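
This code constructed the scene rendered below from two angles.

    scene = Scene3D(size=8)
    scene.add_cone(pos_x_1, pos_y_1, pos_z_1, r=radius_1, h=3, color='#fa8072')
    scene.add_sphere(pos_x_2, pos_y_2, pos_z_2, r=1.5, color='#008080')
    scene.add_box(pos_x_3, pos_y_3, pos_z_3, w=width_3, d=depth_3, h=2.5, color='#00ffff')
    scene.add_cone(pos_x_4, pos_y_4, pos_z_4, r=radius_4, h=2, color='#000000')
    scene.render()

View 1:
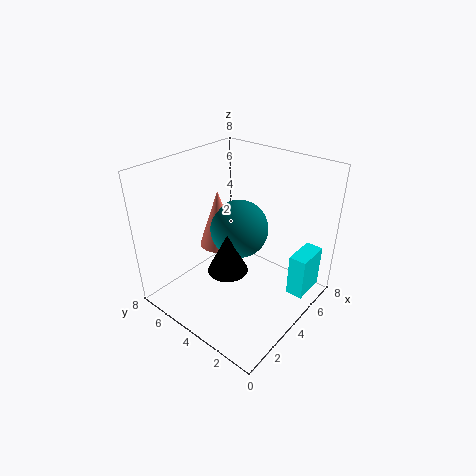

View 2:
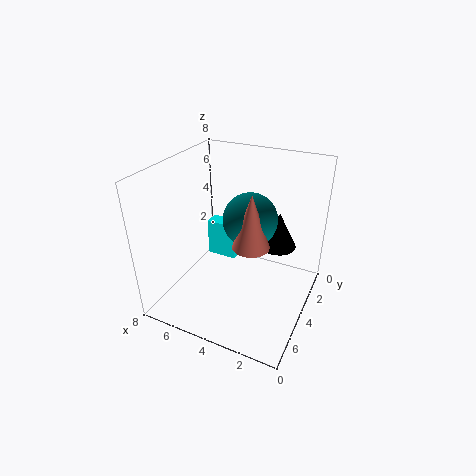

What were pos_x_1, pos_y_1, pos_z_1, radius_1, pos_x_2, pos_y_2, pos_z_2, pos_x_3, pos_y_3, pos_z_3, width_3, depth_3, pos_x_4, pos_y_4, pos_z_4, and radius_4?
pos_x_1 = 3; pos_y_1 = 4.5; pos_z_1 = 4; radius_1 = 1; pos_x_2 = 3.5; pos_y_2 = 3.5; pos_z_2 = 5; pos_x_3 = 5.5; pos_y_3 = 0.5; pos_z_3 = 0.5; width_3 = 2; depth_3 = 1; pos_x_4 = 2; pos_y_4 = 3; pos_z_4 = 3.5; radius_4 = 1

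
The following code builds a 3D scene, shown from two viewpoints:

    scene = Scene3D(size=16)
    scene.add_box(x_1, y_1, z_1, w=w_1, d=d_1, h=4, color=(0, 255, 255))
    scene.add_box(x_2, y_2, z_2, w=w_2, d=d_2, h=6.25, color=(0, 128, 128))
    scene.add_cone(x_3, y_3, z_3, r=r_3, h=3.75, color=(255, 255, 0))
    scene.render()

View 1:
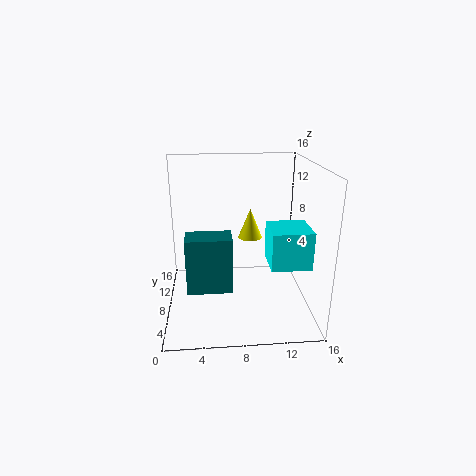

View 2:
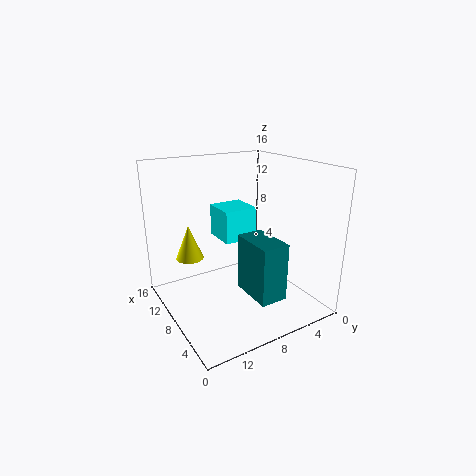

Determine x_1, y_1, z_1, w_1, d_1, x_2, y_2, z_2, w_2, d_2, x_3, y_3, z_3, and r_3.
x_1 = 11; y_1 = 3.5; z_1 = 6; w_1 = 4.25; d_1 = 4.25; x_2 = 2.25; y_2 = 5.5; z_2 = 2.5; w_2 = 5; d_2 = 3; x_3 = 10; y_3 = 13; z_3 = 6; r_3 = 1.5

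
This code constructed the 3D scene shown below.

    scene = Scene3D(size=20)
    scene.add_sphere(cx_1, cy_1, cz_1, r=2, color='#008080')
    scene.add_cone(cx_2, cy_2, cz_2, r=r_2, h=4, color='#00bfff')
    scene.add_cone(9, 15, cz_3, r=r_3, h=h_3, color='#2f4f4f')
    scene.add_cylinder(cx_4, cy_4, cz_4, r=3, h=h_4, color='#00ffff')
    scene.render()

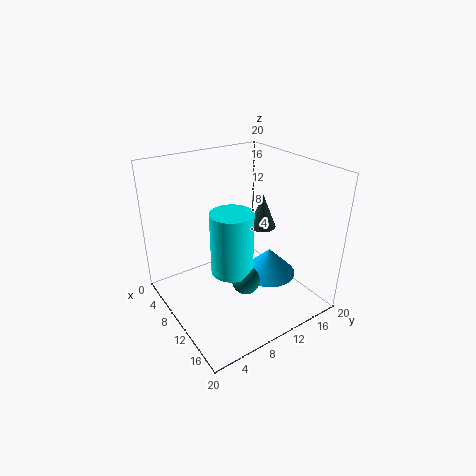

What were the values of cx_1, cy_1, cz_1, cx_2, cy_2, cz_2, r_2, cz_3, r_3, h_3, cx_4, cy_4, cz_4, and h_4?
cx_1 = 12, cy_1 = 10, cz_1 = 4, cx_2 = 11, cy_2 = 15, cz_2 = 3, r_2 = 4, cz_3 = 10, r_3 = 2, h_3 = 5, cx_4 = 10, cy_4 = 9, cz_4 = 5, h_4 = 9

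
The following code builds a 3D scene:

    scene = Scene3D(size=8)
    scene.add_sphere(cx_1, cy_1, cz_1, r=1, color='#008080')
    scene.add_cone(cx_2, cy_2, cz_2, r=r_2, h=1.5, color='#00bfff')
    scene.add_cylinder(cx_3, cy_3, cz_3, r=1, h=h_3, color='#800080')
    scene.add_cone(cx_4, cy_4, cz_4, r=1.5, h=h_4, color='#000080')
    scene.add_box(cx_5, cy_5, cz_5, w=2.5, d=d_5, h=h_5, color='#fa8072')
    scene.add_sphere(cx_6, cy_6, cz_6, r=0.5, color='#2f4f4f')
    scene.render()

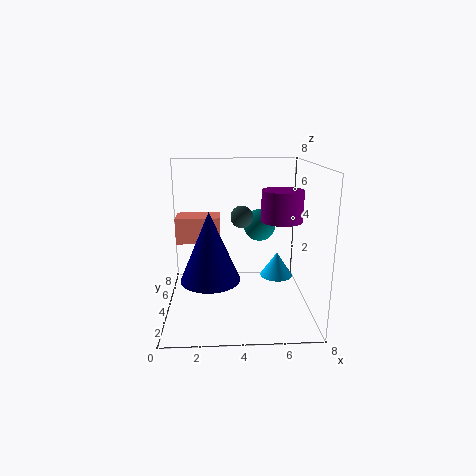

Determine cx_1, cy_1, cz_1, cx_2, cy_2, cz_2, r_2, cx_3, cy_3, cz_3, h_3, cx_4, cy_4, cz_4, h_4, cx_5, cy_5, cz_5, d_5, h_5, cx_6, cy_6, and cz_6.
cx_1 = 5.5, cy_1 = 6.5, cz_1 = 4, cx_2 = 6.5, cy_2 = 5.5, cz_2 = 1, r_2 = 1, cx_3 = 6, cy_3 = 2, cz_3 = 5.5, h_3 = 1.5, cx_4 = 2.5, cy_4 = 2, cz_4 = 2.5, h_4 = 3.5, cx_5 = 0.5, cy_5 = 4.5, cz_5 = 3.5, d_5 = 1.5, h_5 = 1.5, cx_6 = 4, cy_6 = 1, cz_6 = 6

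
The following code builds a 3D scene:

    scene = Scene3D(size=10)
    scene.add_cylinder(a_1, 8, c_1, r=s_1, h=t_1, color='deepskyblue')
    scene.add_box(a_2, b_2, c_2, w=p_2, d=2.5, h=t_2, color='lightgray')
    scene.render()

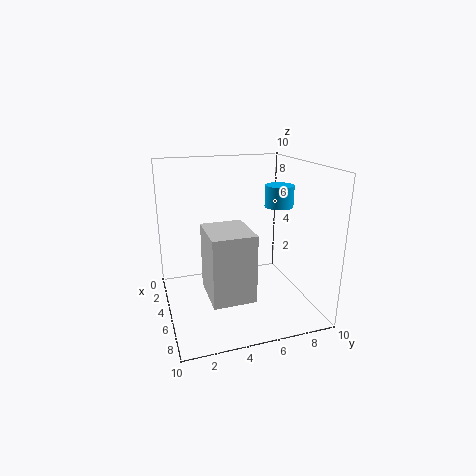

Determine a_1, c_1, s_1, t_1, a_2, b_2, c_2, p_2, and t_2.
a_1 = 5, c_1 = 7, s_1 = 1, t_1 = 1.5, a_2 = 7, b_2 = 2, c_2 = 3, p_2 = 3, t_2 = 4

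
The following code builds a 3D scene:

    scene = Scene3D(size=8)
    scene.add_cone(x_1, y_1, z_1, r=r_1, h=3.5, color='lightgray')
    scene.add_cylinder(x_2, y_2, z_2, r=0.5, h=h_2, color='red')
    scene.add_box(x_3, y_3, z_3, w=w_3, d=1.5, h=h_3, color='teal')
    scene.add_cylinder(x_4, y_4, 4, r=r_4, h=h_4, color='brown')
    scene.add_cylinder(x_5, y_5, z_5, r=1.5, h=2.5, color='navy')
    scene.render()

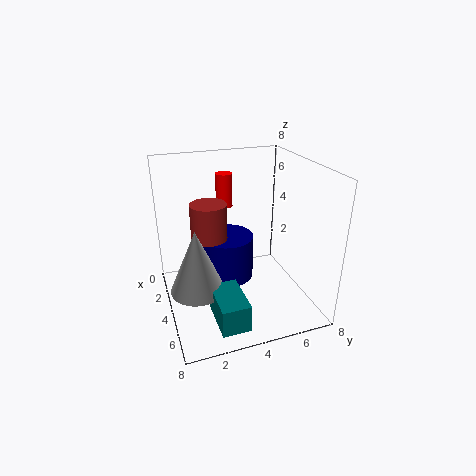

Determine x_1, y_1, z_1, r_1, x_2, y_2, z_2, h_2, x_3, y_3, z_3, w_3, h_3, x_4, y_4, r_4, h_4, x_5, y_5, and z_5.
x_1 = 4.5, y_1 = 1.5, z_1 = 1.5, r_1 = 1.5, x_2 = 1.5, y_2 = 4, z_2 = 5, h_2 = 2, x_3 = 5, y_3 = 2, z_3 = 0.5, w_3 = 2.5, h_3 = 1.5, x_4 = 3.5, y_4 = 2.5, r_4 = 1, h_4 = 2, x_5 = 3.5, y_5 = 3.5, z_5 = 1.5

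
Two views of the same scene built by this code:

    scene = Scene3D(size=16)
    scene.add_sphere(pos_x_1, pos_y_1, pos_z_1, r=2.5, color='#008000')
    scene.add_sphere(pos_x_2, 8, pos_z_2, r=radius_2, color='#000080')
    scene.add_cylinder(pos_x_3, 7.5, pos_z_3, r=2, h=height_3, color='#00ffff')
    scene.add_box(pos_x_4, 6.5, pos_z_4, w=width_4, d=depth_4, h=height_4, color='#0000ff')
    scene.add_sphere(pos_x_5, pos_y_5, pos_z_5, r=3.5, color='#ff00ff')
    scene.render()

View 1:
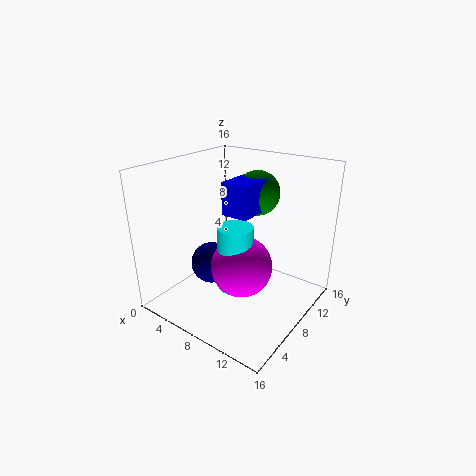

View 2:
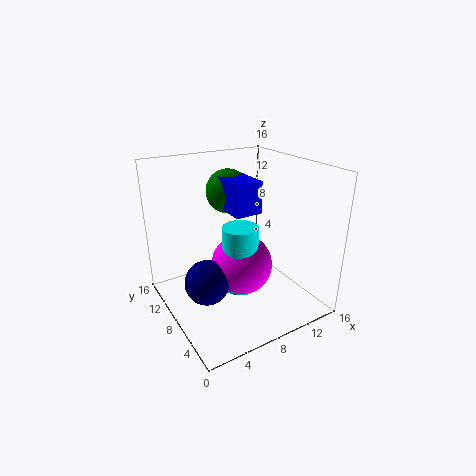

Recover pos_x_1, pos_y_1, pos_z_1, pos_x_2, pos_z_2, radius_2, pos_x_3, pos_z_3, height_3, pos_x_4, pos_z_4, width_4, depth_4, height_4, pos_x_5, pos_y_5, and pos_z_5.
pos_x_1 = 8.5, pos_y_1 = 11, pos_z_1 = 12.5, pos_x_2 = 4, pos_z_2 = 3.5, radius_2 = 2.5, pos_x_3 = 8, pos_z_3 = 2, height_3 = 7.5, pos_x_4 = 7, pos_z_4 = 11, width_4 = 3, depth_4 = 5, height_4 = 3.5, pos_x_5 = 8.5, pos_y_5 = 8, pos_z_5 = 4.5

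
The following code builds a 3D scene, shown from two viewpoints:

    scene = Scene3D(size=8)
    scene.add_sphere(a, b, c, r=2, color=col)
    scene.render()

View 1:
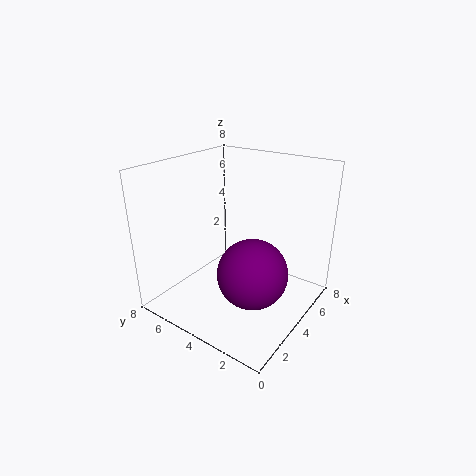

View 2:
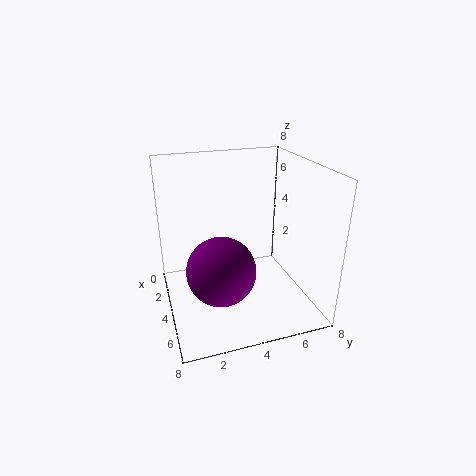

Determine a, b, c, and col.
a = 4; b = 3; c = 2; col = 'purple'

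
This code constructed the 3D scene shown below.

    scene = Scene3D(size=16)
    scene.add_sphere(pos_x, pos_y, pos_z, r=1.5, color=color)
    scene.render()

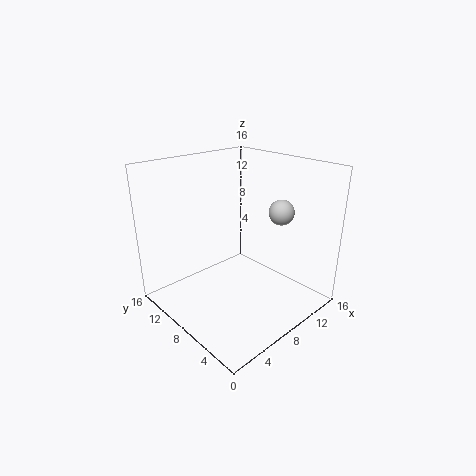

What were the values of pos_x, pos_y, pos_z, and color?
pos_x = 13.5; pos_y = 6.5; pos_z = 10; color = 'lightgray'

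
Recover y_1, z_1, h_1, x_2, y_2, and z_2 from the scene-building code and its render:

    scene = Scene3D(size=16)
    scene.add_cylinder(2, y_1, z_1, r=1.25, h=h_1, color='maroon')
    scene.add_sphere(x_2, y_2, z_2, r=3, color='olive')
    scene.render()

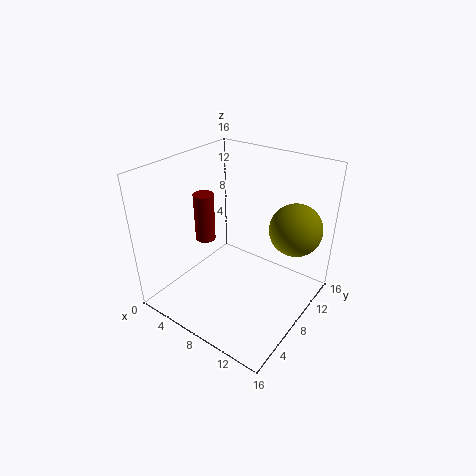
y_1 = 9.25, z_1 = 5.25, h_1 = 6, x_2 = 12.75, y_2 = 12.5, z_2 = 8.5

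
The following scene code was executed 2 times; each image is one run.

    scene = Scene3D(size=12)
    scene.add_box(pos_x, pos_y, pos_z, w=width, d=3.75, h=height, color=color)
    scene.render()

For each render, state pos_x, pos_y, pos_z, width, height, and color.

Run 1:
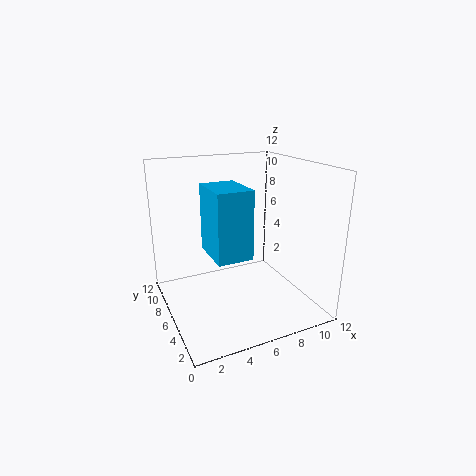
pos_x = 3
pos_y = 2.75
pos_z = 5.5
width = 2.75
height = 5.25
color = 'deepskyblue'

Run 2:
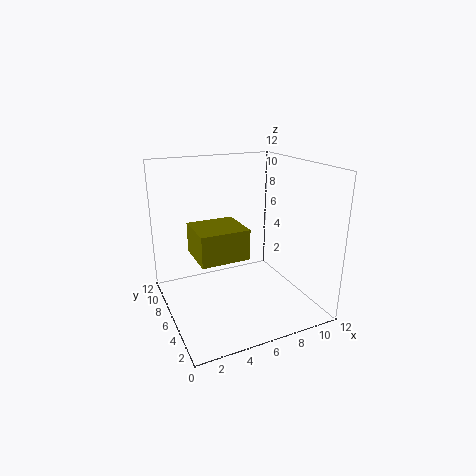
pos_x = 2.25
pos_y = 4.25
pos_z = 4.75
width = 4
height = 2.5
color = 'olive'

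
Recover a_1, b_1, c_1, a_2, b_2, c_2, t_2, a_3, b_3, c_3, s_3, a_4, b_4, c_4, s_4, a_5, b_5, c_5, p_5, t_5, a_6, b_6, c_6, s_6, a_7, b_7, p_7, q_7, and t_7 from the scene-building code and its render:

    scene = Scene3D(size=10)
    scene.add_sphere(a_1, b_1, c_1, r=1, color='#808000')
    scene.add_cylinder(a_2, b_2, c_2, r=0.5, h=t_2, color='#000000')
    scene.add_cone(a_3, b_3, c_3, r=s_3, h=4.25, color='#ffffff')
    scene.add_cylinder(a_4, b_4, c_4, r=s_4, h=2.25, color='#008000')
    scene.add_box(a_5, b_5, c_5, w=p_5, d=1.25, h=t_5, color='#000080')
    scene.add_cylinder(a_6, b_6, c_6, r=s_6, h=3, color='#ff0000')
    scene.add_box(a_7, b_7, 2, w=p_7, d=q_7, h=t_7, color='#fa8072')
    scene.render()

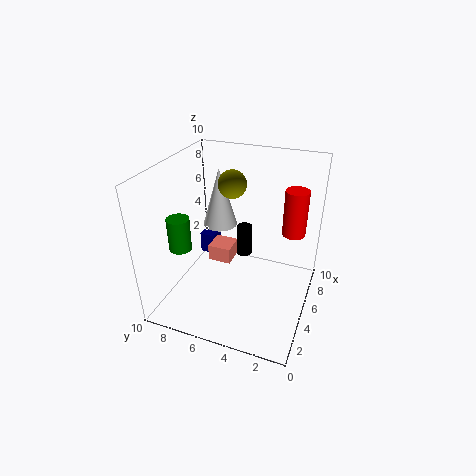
a_1 = 6.5; b_1 = 6; c_1 = 8.25; a_2 = 4.25; b_2 = 4.25; c_2 = 4.5; t_2 = 2; a_3 = 6.5; b_3 = 7; c_3 = 5; s_3 = 1.25; a_4 = 2.75; b_4 = 8.25; c_4 = 4.75; s_4 = 0.75; a_5 = 8.25; b_5 = 8.5; c_5 = 0.75; p_5 = 1.5; t_5 = 1.75; a_6 = 5.25; b_6 = 1.25; c_6 = 6; s_6 = 0.75; a_7 = 5.75; b_7 = 6; p_7 = 1.75; q_7 = 1.75; t_7 = 1.25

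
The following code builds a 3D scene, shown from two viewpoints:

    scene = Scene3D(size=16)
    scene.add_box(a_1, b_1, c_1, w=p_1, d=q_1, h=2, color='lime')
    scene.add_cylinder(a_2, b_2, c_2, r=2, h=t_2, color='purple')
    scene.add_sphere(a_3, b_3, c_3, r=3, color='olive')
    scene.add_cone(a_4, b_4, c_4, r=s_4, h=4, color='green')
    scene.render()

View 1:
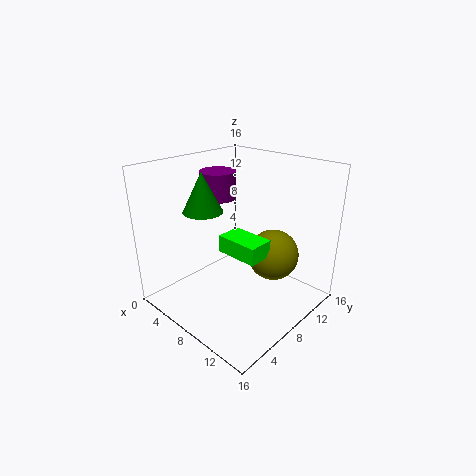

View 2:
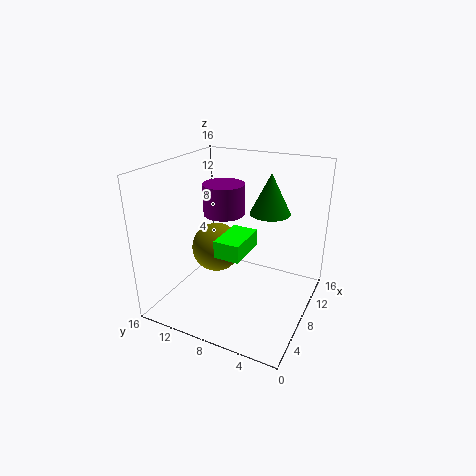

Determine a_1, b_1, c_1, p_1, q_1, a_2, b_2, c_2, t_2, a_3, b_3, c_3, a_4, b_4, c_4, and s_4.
a_1 = 6
b_1 = 7
c_1 = 6
p_1 = 5
q_1 = 3
a_2 = 5
b_2 = 8
c_2 = 12
t_2 = 3
a_3 = 10
b_3 = 12
c_3 = 5
a_4 = 7
b_4 = 4
c_4 = 12
s_4 = 2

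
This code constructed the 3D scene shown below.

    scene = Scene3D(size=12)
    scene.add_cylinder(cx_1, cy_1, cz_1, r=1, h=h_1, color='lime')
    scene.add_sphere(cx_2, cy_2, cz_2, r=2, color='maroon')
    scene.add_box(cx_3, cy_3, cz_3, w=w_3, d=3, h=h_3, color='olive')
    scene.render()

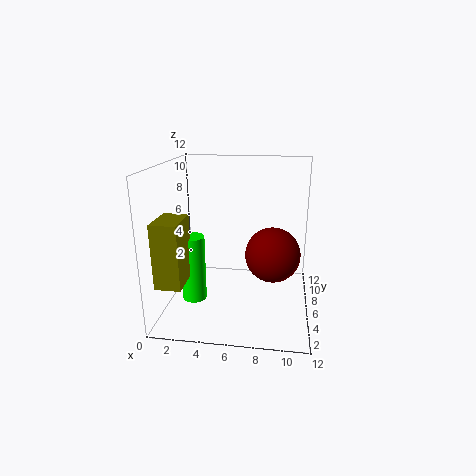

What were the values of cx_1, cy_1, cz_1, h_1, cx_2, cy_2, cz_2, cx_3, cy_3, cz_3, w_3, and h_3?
cx_1 = 2.5; cy_1 = 4.5; cz_1 = 1; h_1 = 5.5; cx_2 = 9; cy_2 = 3; cz_2 = 6; cx_3 = 0.5; cy_3 = 1; cz_3 = 3.5; w_3 = 2; h_3 = 5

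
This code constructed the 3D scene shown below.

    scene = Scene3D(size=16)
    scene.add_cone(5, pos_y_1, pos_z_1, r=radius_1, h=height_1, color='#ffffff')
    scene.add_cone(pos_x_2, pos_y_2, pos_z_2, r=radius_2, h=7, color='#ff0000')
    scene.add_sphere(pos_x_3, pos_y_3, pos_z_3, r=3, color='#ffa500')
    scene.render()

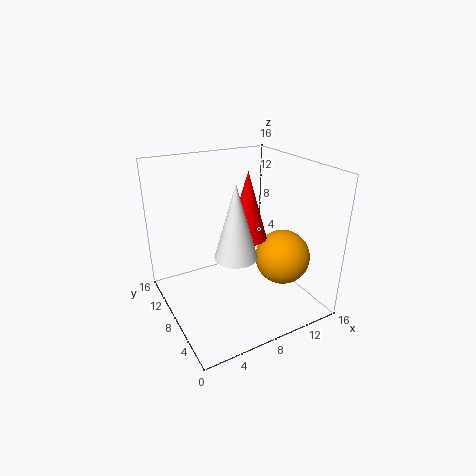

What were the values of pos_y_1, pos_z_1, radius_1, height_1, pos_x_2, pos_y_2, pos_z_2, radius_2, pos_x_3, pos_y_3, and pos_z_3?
pos_y_1 = 3; pos_z_1 = 9; radius_1 = 2; height_1 = 7; pos_x_2 = 8; pos_y_2 = 6; pos_z_2 = 9; radius_2 = 2; pos_x_3 = 12; pos_y_3 = 5; pos_z_3 = 6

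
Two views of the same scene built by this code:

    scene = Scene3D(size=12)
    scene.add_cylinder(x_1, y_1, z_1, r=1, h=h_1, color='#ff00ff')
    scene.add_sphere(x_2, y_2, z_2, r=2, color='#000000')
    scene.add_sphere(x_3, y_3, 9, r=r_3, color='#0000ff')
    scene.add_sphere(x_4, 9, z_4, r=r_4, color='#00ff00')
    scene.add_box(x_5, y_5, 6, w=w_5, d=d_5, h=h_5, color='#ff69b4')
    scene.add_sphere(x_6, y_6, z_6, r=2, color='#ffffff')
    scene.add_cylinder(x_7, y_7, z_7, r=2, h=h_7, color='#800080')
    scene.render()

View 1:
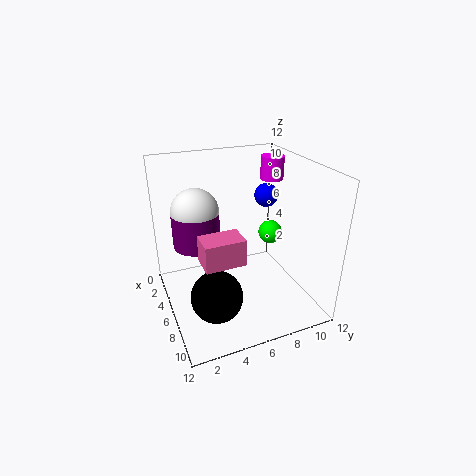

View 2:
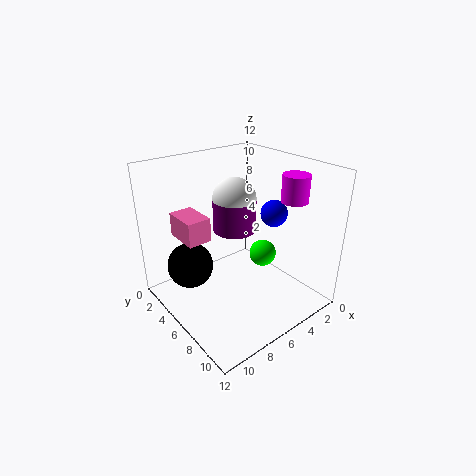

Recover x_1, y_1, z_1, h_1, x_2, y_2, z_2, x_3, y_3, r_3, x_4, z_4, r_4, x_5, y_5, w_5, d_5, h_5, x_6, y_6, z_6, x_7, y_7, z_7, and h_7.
x_1 = 4
y_1 = 10
z_1 = 10
h_1 = 2
x_2 = 9
y_2 = 3
z_2 = 3
x_3 = 5
y_3 = 9
r_3 = 1
x_4 = 6
z_4 = 6
r_4 = 1
x_5 = 8
y_5 = 2
w_5 = 2
d_5 = 3
h_5 = 2
x_6 = 4
y_6 = 3
z_6 = 8
x_7 = 4
y_7 = 3
z_7 = 5
h_7 = 3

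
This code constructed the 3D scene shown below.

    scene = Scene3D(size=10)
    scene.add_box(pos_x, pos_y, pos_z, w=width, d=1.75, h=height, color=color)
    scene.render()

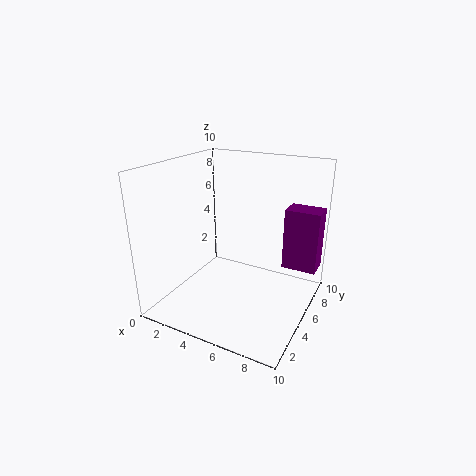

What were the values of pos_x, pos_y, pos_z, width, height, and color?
pos_x = 7.5; pos_y = 7.25; pos_z = 2.25; width = 2.5; height = 4.5; color = 'purple'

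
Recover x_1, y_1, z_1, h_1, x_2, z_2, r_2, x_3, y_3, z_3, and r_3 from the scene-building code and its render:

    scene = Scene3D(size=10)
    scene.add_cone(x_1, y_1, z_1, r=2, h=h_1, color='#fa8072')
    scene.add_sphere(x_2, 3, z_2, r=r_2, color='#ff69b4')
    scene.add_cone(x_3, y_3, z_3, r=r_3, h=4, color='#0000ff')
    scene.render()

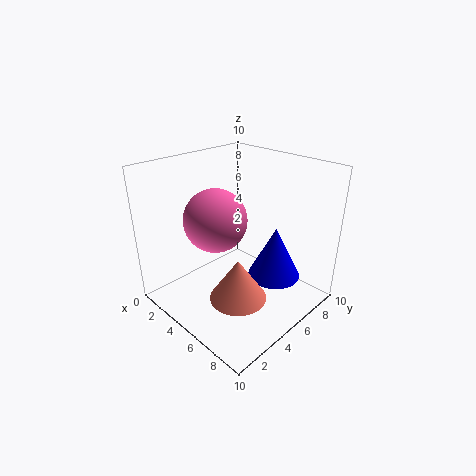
x_1 = 6
y_1 = 4
z_1 = 1
h_1 = 3
x_2 = 5
z_2 = 7
r_2 = 2
x_3 = 6
y_3 = 8
z_3 = 1
r_3 = 2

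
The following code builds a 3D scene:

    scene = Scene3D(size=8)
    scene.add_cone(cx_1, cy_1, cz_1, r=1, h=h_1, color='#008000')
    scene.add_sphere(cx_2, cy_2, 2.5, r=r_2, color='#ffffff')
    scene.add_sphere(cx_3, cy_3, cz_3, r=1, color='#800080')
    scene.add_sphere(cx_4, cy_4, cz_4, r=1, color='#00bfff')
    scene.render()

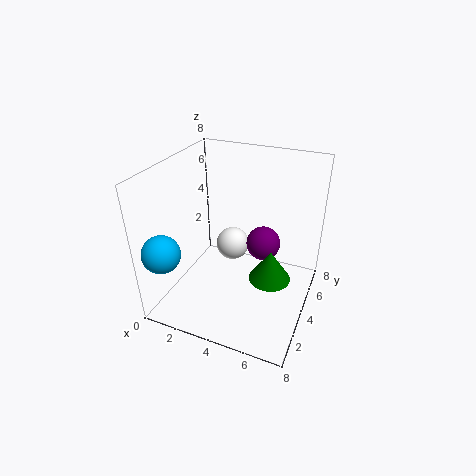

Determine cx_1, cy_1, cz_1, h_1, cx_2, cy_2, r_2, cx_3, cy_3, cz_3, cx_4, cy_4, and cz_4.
cx_1 = 6.5
cy_1 = 2
cz_1 = 3.5
h_1 = 1.5
cx_2 = 3
cy_2 = 5.5
r_2 = 1
cx_3 = 5
cy_3 = 5.5
cz_3 = 3
cx_4 = 1
cy_4 = 1
cz_4 = 4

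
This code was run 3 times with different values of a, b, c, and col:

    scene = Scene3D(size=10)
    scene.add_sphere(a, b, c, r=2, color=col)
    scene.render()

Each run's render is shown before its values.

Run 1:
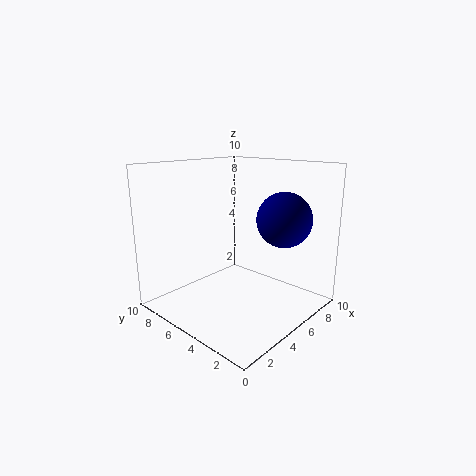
a = 8, b = 3.25, c = 6, col = 'navy'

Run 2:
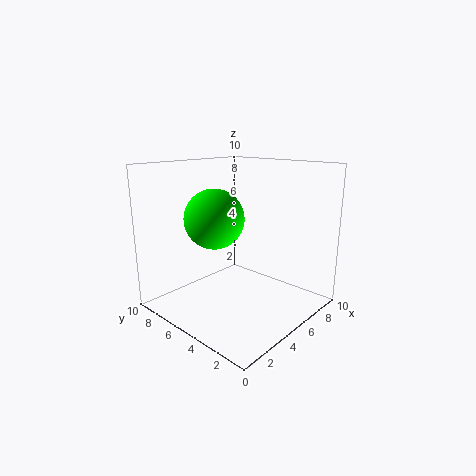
a = 3.5, b = 5.75, c = 6.5, col = 'lime'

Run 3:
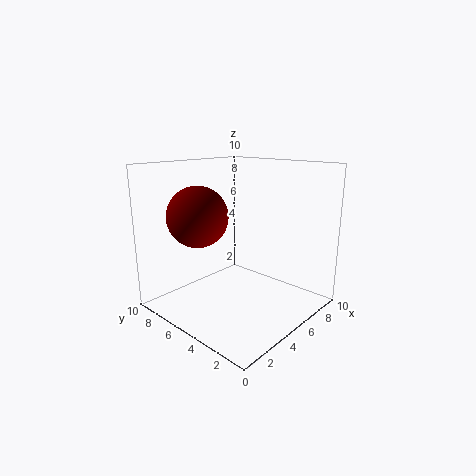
a = 2.5, b = 6.25, c = 6.75, col = 'maroon'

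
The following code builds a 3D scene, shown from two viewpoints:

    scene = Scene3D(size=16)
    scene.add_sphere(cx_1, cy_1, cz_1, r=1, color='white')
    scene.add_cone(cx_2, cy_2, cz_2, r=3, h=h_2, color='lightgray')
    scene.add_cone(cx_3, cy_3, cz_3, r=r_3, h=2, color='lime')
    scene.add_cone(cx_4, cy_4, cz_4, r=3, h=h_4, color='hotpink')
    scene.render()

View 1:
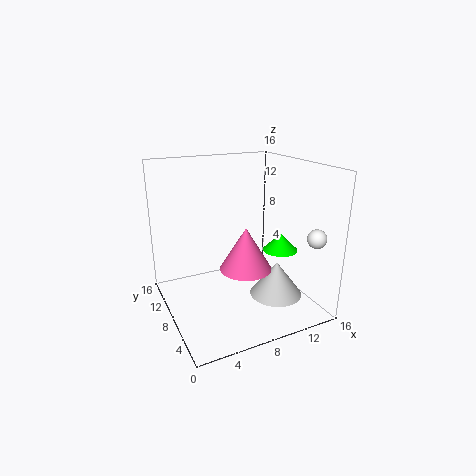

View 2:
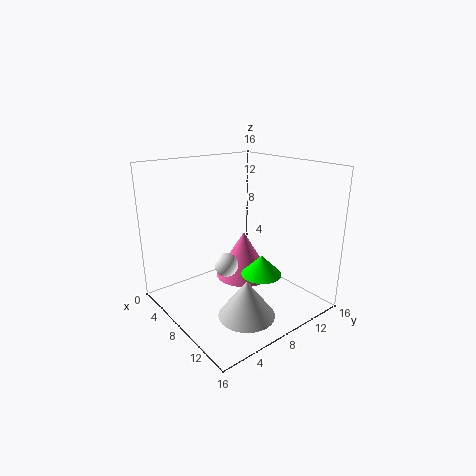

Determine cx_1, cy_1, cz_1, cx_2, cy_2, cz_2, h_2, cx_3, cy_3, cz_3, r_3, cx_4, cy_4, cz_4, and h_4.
cx_1 = 14
cy_1 = 2
cz_1 = 9
cx_2 = 12
cy_2 = 6
cz_2 = 1
h_2 = 4
cx_3 = 13
cy_3 = 7
cz_3 = 6
r_3 = 2
cx_4 = 9
cy_4 = 8
cz_4 = 4
h_4 = 5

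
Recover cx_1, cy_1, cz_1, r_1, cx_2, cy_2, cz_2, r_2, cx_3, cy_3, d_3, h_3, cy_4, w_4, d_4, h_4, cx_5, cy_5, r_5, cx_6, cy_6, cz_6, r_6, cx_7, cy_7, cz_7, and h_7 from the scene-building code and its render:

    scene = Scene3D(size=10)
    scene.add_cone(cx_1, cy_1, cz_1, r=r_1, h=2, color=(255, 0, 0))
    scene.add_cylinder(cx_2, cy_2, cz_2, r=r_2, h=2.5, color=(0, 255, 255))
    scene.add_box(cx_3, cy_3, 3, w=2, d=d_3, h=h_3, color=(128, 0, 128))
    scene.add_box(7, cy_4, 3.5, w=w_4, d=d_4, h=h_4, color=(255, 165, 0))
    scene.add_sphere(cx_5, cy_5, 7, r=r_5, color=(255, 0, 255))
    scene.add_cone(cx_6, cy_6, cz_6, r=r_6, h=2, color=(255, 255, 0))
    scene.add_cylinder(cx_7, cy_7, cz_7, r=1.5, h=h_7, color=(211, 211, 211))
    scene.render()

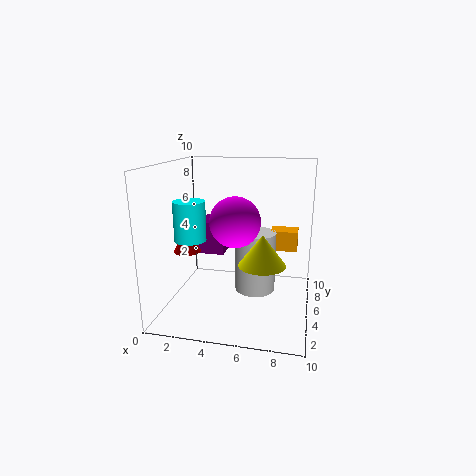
cx_1 = 1
cy_1 = 5.5
cz_1 = 3.5
r_1 = 1
cx_2 = 2.5
cy_2 = 2.5
cz_2 = 5.5
r_2 = 1
cx_3 = 1.5
cy_3 = 6.5
d_3 = 2.5
h_3 = 2.5
cy_4 = 7
w_4 = 2
d_4 = 1.5
h_4 = 1.5
cx_5 = 5.5
cy_5 = 2
r_5 = 1.5
cx_6 = 7
cy_6 = 3
cz_6 = 4
r_6 = 1.5
cx_7 = 6
cy_7 = 6.5
cz_7 = 0.5
h_7 = 4.5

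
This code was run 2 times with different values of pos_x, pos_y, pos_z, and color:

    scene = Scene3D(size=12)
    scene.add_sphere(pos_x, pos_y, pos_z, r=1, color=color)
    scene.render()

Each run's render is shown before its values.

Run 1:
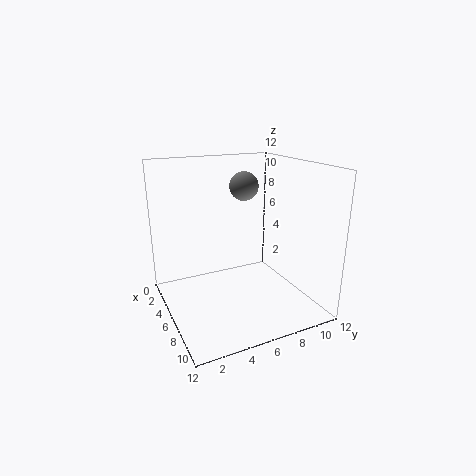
pos_x = 9, pos_y = 5, pos_z = 11, color = 'gray'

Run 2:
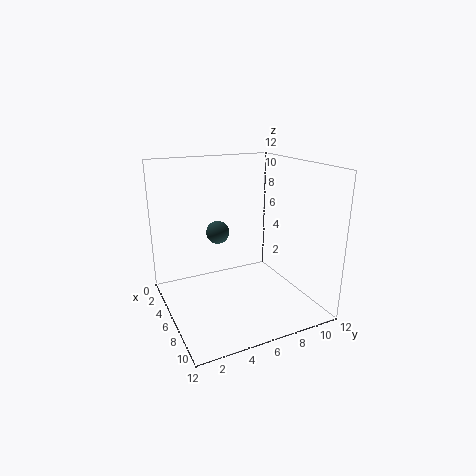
pos_x = 4, pos_y = 5, pos_z = 6, color = 'darkslategray'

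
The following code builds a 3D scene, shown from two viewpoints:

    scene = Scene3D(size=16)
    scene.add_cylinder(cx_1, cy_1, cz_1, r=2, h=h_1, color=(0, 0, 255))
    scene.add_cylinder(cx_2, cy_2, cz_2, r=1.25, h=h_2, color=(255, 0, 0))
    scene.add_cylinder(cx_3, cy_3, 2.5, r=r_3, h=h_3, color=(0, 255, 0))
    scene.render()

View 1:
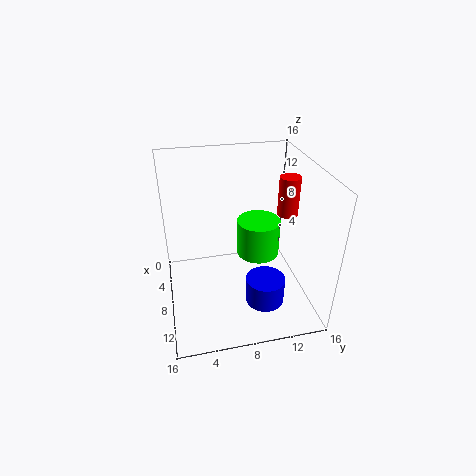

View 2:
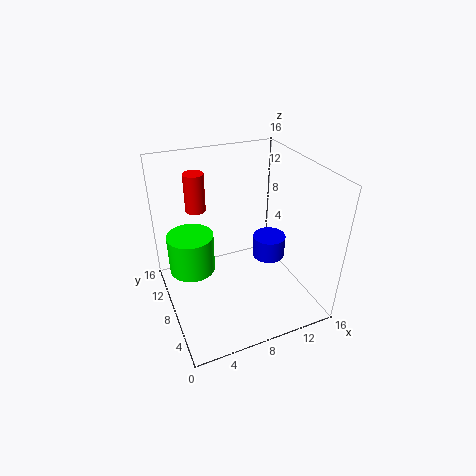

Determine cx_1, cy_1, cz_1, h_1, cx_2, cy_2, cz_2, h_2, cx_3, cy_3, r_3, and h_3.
cx_1 = 13, cy_1 = 9.75, cz_1 = 3.25, h_1 = 2.75, cx_2 = 5.25, cy_2 = 14.75, cz_2 = 8.75, h_2 = 4.75, cx_3 = 3.5, cy_3 = 11.75, r_3 = 2.75, h_3 = 4.75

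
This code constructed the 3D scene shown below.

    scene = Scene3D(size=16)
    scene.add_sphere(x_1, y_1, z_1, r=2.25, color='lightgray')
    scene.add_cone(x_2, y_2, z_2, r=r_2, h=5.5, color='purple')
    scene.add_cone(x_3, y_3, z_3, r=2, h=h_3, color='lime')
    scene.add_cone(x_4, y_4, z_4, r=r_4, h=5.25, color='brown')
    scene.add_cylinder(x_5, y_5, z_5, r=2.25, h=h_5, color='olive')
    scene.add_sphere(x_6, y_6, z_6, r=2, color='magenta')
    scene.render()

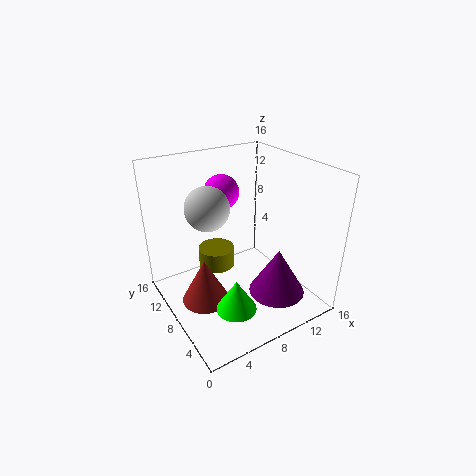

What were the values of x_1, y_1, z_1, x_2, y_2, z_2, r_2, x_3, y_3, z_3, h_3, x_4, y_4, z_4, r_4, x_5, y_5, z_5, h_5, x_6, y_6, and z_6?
x_1 = 4.25
y_1 = 7.75
z_1 = 12.5
x_2 = 11.75
y_2 = 5.25
z_2 = 1
r_2 = 3.25
x_3 = 4.5
y_3 = 2.75
z_3 = 3.5
h_3 = 3.25
x_4 = 4.25
y_4 = 9.25
z_4 = 0.25
r_4 = 2.75
x_5 = 7.75
y_5 = 12.75
z_5 = 2
h_5 = 2.5
x_6 = 8
y_6 = 11.5
z_6 = 12.25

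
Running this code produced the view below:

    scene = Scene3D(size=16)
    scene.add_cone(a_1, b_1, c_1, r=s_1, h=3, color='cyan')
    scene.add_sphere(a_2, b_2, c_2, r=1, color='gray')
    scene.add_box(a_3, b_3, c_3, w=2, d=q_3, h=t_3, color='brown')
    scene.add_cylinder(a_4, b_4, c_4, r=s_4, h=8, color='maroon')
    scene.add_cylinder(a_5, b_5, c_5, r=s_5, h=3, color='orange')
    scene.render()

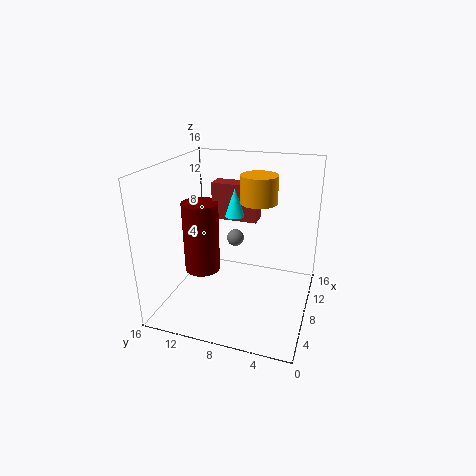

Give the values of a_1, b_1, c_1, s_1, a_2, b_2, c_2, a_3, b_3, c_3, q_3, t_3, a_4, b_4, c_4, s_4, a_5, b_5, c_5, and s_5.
a_1 = 7, b_1 = 8, c_1 = 11, s_1 = 1, a_2 = 10, b_2 = 9, c_2 = 7, a_3 = 8, b_3 = 6, c_3 = 10, q_3 = 5, t_3 = 4, a_4 = 7, b_4 = 12, c_4 = 4, s_4 = 2, a_5 = 9, b_5 = 6, c_5 = 12, s_5 = 2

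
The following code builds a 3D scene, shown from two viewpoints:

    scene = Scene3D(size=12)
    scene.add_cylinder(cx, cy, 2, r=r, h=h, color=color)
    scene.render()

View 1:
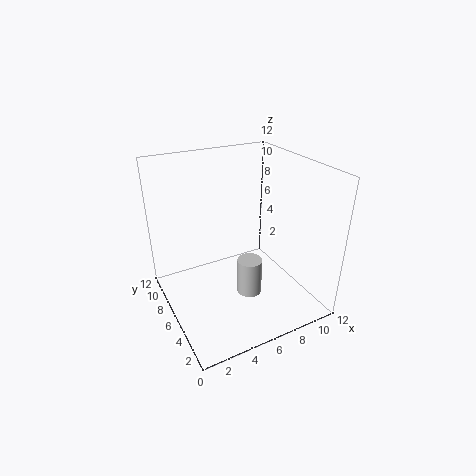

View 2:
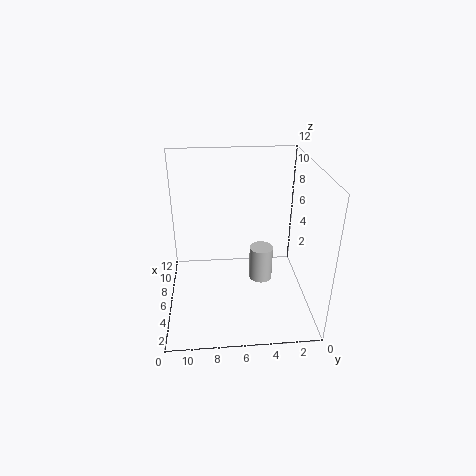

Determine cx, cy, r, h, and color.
cx = 6, cy = 4, r = 1, h = 3, color = 'lightgray'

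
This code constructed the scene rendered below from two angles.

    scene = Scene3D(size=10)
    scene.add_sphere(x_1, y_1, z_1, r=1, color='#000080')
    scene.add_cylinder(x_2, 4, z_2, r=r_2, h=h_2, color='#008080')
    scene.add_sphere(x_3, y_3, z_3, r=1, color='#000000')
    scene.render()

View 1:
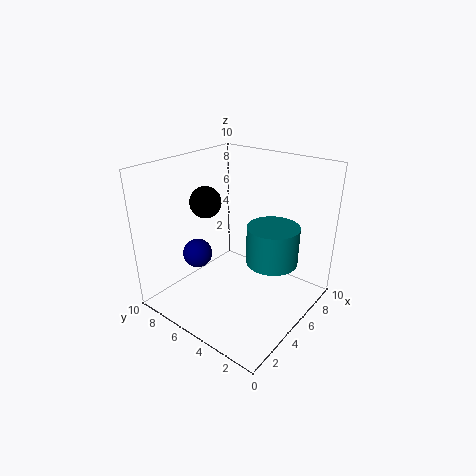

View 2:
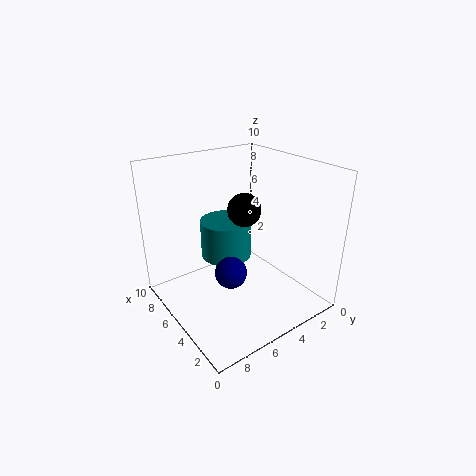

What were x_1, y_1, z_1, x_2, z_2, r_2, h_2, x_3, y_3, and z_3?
x_1 = 3; y_1 = 7; z_1 = 4; x_2 = 8; z_2 = 2; r_2 = 2; h_2 = 3; x_3 = 3; y_3 = 6; z_3 = 8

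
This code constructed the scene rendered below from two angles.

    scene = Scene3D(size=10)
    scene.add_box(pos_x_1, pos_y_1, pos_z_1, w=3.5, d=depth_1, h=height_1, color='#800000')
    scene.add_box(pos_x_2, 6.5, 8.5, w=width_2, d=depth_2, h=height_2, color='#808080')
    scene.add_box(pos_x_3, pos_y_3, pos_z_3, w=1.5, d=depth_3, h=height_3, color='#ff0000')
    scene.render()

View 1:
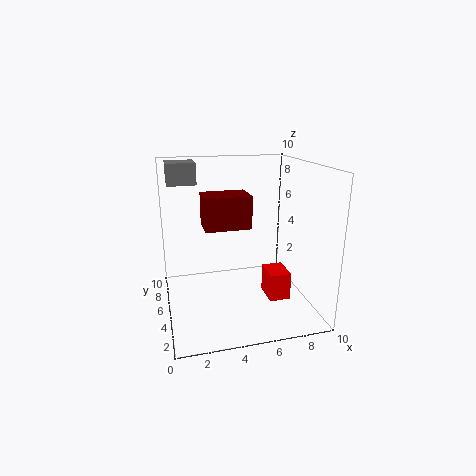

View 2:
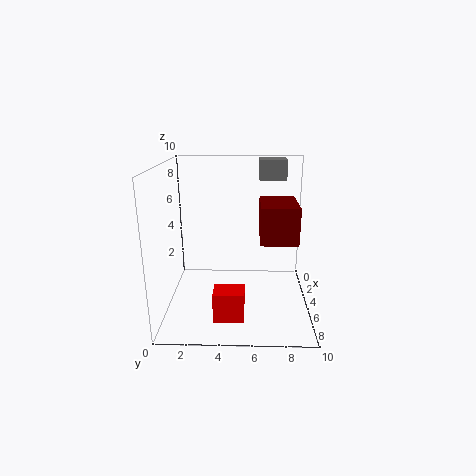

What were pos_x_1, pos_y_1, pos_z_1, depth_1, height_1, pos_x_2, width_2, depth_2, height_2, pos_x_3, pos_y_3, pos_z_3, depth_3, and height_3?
pos_x_1 = 3; pos_y_1 = 6.5; pos_z_1 = 5; depth_1 = 2.5; height_1 = 2.5; pos_x_2 = 0.5; width_2 = 2; depth_2 = 2; height_2 = 1.5; pos_x_3 = 7; pos_y_3 = 3.5; pos_z_3 = 0.5; depth_3 = 2; height_3 = 2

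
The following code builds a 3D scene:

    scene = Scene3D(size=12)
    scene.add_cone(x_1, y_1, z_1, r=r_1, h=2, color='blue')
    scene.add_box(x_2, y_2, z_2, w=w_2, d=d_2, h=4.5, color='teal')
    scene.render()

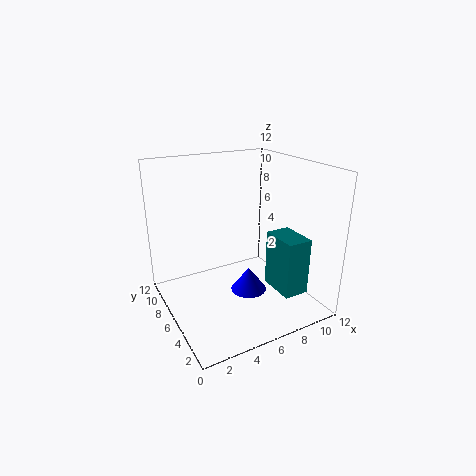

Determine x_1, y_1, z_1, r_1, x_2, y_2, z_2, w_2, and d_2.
x_1 = 6.5, y_1 = 5, z_1 = 1.5, r_1 = 1.5, x_2 = 7.5, y_2 = 1, z_2 = 2.5, w_2 = 2, d_2 = 3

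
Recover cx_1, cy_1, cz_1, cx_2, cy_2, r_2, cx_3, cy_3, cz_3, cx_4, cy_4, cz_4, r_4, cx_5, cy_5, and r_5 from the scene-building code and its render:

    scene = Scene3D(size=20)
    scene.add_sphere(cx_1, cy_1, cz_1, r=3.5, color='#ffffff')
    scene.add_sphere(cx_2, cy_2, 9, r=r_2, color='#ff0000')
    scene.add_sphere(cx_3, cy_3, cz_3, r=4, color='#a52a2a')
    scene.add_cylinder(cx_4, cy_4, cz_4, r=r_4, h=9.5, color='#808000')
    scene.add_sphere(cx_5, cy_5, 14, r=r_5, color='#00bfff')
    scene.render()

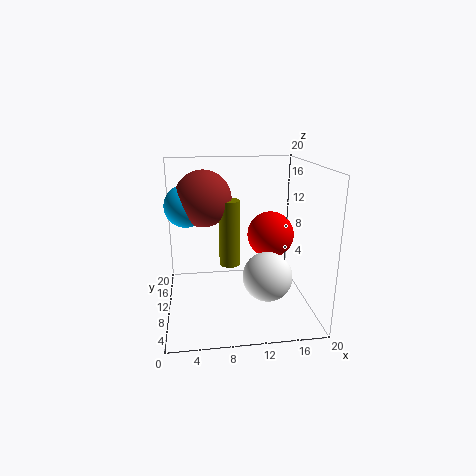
cx_1 = 14
cy_1 = 8.5
cz_1 = 4.5
cx_2 = 15.5
cy_2 = 13.5
r_2 = 3.5
cx_3 = 5.5
cy_3 = 13
cz_3 = 15
cx_4 = 9
cy_4 = 11.5
cz_4 = 5.5
r_4 = 1.5
cx_5 = 3
cy_5 = 13
r_5 = 3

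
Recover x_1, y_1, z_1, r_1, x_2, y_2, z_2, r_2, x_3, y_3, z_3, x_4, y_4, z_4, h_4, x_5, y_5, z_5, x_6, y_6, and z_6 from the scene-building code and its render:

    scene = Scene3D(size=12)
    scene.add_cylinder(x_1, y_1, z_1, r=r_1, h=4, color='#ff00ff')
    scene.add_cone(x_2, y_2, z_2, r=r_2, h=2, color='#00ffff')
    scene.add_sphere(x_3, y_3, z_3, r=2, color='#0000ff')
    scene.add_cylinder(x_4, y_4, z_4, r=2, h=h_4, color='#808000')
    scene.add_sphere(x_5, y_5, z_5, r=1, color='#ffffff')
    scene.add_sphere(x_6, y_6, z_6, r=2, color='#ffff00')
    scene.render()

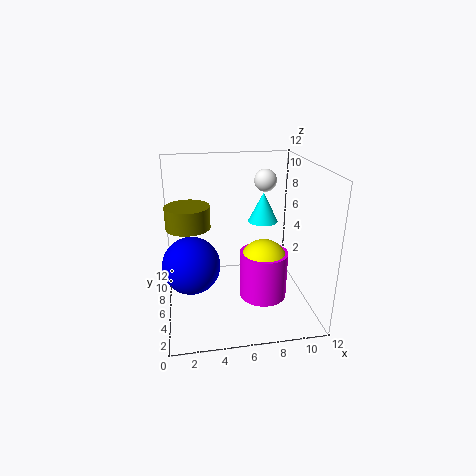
x_1 = 8
y_1 = 5
z_1 = 1
r_1 = 2
x_2 = 7
y_2 = 2
z_2 = 9
r_2 = 1
x_3 = 2
y_3 = 2
z_3 = 6
x_4 = 2
y_4 = 9
z_4 = 6
h_4 = 2
x_5 = 9
y_5 = 9
z_5 = 10
x_6 = 8
y_6 = 5
z_6 = 4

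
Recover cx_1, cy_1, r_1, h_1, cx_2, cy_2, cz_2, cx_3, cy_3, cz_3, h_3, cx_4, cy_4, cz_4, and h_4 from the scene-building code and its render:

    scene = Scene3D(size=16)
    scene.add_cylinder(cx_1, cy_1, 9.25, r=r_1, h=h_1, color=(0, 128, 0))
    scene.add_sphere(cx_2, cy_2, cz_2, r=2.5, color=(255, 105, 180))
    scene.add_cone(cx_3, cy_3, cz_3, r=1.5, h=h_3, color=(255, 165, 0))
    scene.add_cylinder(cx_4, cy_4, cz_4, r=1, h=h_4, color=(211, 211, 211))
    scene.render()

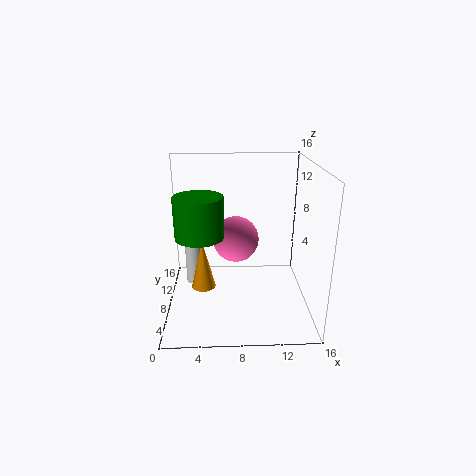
cx_1 = 4
cy_1 = 5.5
r_1 = 2.5
h_1 = 4.25
cx_2 = 7.75
cy_2 = 7.75
cz_2 = 8
cx_3 = 3.75
cy_3 = 10.75
cz_3 = 0.25
h_3 = 6.25
cx_4 = 2.5
cy_4 = 12.25
cz_4 = 0.25
h_4 = 6.75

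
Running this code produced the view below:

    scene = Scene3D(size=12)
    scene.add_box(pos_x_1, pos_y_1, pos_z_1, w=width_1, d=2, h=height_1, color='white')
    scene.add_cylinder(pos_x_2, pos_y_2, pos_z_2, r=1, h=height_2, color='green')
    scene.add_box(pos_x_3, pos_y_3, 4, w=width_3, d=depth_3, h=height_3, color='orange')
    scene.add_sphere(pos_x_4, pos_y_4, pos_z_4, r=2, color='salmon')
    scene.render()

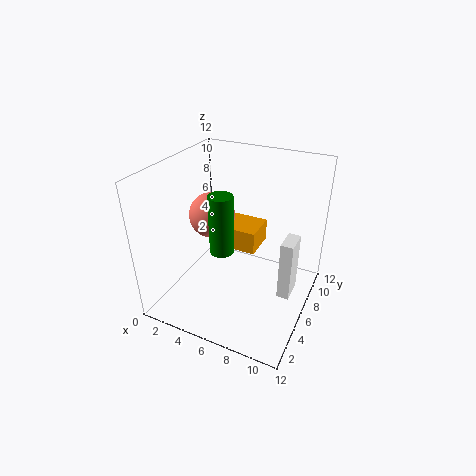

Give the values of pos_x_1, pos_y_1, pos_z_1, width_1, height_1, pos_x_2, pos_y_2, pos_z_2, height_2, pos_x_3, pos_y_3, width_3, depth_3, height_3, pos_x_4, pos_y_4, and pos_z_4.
pos_x_1 = 10; pos_y_1 = 5; pos_z_1 = 2; width_1 = 1; height_1 = 5; pos_x_2 = 5; pos_y_2 = 5; pos_z_2 = 5; height_2 = 5; pos_x_3 = 3; pos_y_3 = 7; width_3 = 4; depth_3 = 3; height_3 = 2; pos_x_4 = 3; pos_y_4 = 7; pos_z_4 = 7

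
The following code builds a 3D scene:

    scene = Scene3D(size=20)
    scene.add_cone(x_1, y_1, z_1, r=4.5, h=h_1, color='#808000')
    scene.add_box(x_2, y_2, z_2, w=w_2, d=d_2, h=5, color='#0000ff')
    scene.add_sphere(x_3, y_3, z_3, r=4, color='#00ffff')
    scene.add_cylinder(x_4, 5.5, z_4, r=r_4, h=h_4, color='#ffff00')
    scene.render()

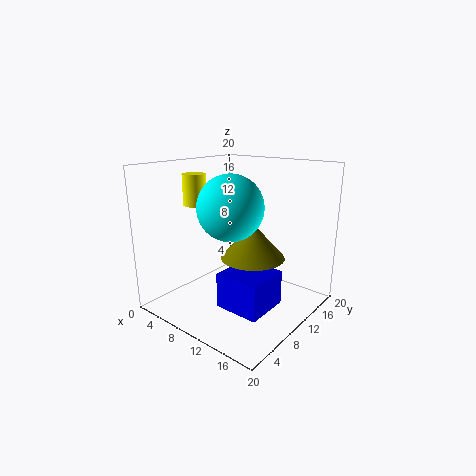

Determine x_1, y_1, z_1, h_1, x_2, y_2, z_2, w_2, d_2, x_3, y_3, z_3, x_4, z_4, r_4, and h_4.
x_1 = 11.5; y_1 = 11.5; z_1 = 7; h_1 = 5; x_2 = 9; y_2 = 6.5; z_2 = 0.5; w_2 = 6.5; d_2 = 6.5; x_3 = 12.5; y_3 = 5.5; z_3 = 15.5; x_4 = 6.5; z_4 = 15; r_4 = 1.5; h_4 = 4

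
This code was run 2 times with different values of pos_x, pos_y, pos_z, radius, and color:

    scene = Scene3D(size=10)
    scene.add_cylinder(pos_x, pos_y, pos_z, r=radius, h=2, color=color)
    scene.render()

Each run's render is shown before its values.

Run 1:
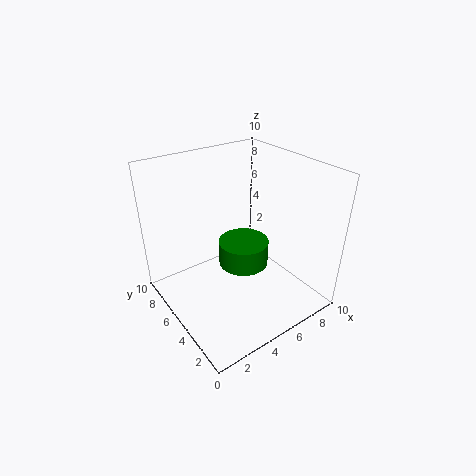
pos_x = 7, pos_y = 7, pos_z = 1, radius = 2, color = 'green'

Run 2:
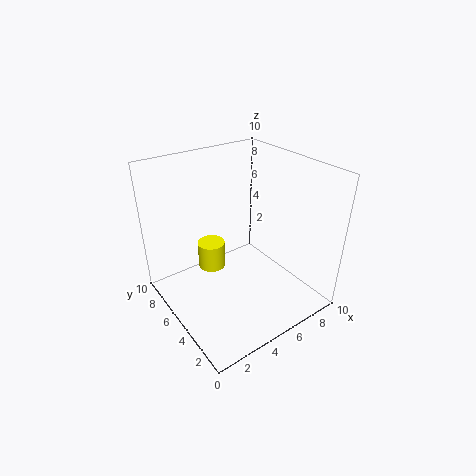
pos_x = 4, pos_y = 7, pos_z = 2, radius = 1, color = 'yellow'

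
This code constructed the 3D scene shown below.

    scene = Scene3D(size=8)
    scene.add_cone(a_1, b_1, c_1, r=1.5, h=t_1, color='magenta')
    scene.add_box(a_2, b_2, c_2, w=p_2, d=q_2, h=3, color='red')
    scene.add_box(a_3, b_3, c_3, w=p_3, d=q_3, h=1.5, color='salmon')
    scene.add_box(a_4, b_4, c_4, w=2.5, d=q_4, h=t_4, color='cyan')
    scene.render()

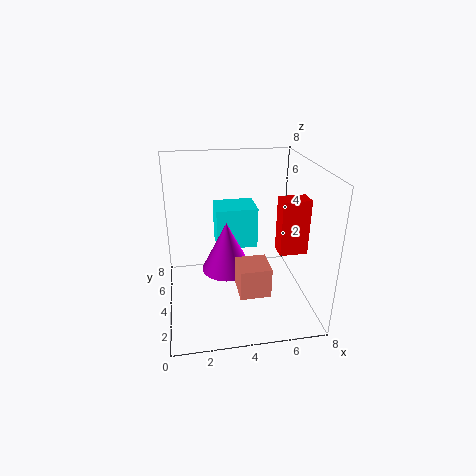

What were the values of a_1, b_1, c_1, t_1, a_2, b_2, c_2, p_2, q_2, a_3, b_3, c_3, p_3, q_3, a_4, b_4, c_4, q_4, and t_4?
a_1 = 3.5, b_1 = 5, c_1 = 1.5, t_1 = 3, a_2 = 6, b_2 = 2.5, c_2 = 3.5, p_2 = 1.5, q_2 = 1, a_3 = 3.5, b_3 = 0.5, c_3 = 2.5, p_3 = 1.5, q_3 = 1.5, a_4 = 3, b_4 = 5.5, c_4 = 2.5, q_4 = 2, t_4 = 2.5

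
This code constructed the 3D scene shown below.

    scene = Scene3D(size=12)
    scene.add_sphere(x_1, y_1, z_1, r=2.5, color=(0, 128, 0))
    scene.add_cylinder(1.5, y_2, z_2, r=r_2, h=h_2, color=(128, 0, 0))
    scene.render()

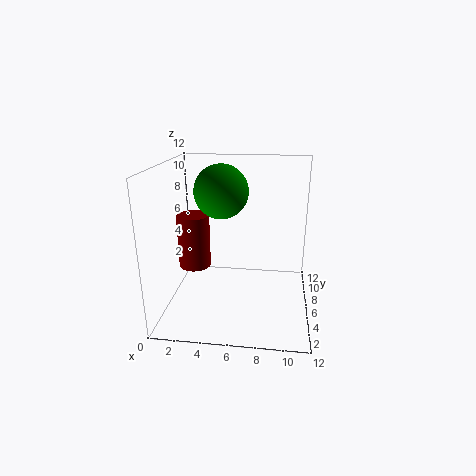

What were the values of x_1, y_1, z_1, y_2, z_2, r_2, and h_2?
x_1 = 4
y_1 = 9.5
z_1 = 9
y_2 = 8.5
z_2 = 2
r_2 = 1.5
h_2 = 5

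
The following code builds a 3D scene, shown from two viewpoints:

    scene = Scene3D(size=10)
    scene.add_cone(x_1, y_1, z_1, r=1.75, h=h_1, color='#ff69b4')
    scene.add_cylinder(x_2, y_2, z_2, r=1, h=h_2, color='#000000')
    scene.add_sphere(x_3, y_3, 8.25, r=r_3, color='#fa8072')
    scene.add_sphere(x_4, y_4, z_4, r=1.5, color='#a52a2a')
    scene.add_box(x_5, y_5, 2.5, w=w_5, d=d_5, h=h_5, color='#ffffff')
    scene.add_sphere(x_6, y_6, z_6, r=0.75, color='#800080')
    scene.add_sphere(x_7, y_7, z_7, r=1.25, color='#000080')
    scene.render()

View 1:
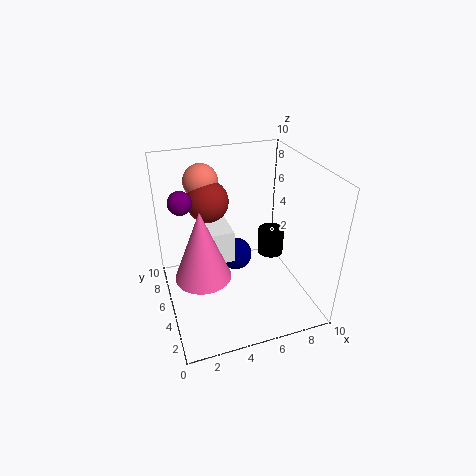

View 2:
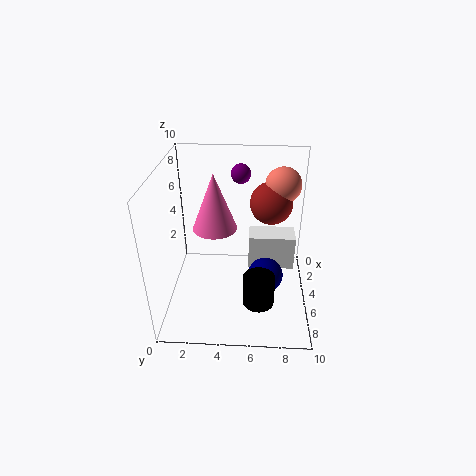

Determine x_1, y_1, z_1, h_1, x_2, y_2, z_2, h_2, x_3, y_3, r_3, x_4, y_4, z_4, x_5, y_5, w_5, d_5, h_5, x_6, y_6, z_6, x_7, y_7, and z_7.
x_1 = 2, y_1 = 3, z_1 = 4, h_1 = 4.5, x_2 = 8.25, y_2 = 6.5, z_2 = 2.25, h_2 = 2, x_3 = 3.25, y_3 = 8, r_3 = 1.25, x_4 = 3.5, y_4 = 7.25, z_4 = 7, x_5 = 3.25, y_5 = 5.75, w_5 = 1.75, d_5 = 3.25, h_5 = 2.5, x_6 = 1.25, y_6 = 5, z_6 = 8.25, x_7 = 5.5, y_7 = 7, z_7 = 2.25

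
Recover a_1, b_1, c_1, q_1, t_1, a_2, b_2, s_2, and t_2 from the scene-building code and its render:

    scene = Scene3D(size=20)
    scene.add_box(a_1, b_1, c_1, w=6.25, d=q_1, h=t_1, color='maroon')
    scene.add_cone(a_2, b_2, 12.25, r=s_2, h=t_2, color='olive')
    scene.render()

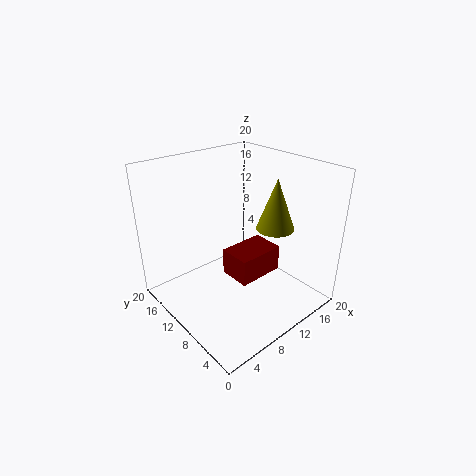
a_1 = 6.75; b_1 = 5; c_1 = 6.25; q_1 = 4.25; t_1 = 3.5; a_2 = 12.75; b_2 = 5.75; s_2 = 2.5; t_2 = 6.75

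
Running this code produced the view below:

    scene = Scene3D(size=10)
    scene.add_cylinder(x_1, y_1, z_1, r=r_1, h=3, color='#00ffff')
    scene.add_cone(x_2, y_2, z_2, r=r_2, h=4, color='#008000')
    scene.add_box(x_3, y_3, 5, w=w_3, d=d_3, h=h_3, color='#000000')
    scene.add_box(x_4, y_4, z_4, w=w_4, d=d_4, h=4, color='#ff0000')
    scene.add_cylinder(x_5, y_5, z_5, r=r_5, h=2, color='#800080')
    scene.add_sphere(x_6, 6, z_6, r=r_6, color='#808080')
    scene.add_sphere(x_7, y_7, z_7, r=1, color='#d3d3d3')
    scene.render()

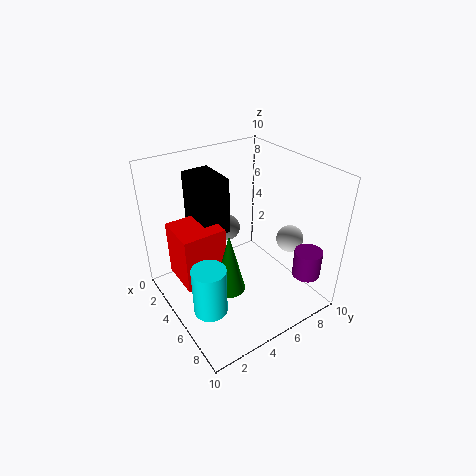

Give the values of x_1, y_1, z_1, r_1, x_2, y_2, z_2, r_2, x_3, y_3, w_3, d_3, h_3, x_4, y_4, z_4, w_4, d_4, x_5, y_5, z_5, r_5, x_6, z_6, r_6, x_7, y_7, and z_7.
x_1 = 8; y_1 = 1; z_1 = 3; r_1 = 1; x_2 = 7; y_2 = 3; z_2 = 3; r_2 = 1; x_3 = 1; y_3 = 3; w_3 = 3; d_3 = 2; h_3 = 4; x_4 = 2; y_4 = 1; z_4 = 2; w_4 = 3; d_4 = 3; x_5 = 8; y_5 = 9; z_5 = 2; r_5 = 1; x_6 = 2; z_6 = 4; r_6 = 1; x_7 = 6; y_7 = 9; z_7 = 4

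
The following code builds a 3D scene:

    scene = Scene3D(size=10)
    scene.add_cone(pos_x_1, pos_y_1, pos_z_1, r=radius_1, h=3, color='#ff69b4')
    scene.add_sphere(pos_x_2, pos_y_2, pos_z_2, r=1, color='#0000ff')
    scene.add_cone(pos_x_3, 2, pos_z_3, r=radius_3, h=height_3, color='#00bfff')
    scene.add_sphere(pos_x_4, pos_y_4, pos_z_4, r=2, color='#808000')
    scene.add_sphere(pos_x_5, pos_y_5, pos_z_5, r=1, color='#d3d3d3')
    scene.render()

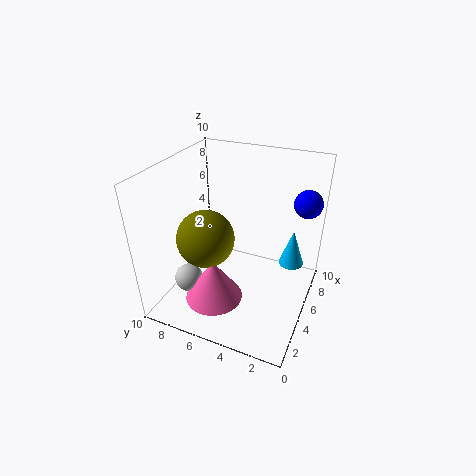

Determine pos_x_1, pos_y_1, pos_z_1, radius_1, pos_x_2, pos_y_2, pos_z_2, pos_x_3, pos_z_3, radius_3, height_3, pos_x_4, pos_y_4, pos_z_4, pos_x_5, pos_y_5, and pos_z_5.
pos_x_1 = 3, pos_y_1 = 6, pos_z_1 = 1, radius_1 = 2, pos_x_2 = 8, pos_y_2 = 1, pos_z_2 = 7, pos_x_3 = 9, pos_z_3 = 1, radius_3 = 1, height_3 = 3, pos_x_4 = 4, pos_y_4 = 7, pos_z_4 = 5, pos_x_5 = 3, pos_y_5 = 8, pos_z_5 = 2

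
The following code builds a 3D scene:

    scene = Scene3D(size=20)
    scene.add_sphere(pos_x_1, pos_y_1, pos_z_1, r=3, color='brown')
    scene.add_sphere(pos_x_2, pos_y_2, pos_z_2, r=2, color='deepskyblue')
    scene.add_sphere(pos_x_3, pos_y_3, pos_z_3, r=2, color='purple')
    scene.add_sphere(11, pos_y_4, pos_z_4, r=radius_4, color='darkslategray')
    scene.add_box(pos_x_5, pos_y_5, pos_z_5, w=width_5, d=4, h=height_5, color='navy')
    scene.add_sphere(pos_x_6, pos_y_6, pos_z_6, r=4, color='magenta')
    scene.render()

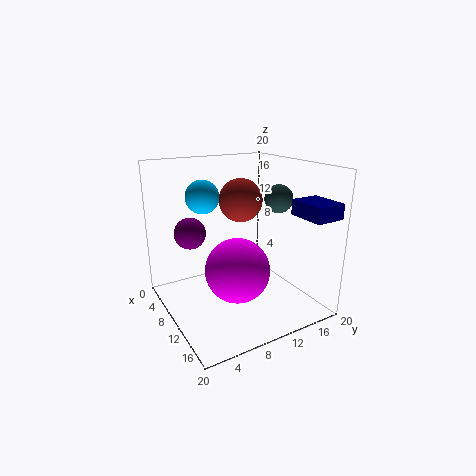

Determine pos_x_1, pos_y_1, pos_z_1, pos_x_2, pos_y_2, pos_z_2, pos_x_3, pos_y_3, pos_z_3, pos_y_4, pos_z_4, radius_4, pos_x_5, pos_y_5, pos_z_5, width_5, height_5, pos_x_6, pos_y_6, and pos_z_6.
pos_x_1 = 9
pos_y_1 = 11
pos_z_1 = 15
pos_x_2 = 12
pos_y_2 = 4
pos_z_2 = 17
pos_x_3 = 10
pos_y_3 = 3
pos_z_3 = 12
pos_y_4 = 16
pos_z_4 = 15
radius_4 = 2
pos_x_5 = 15
pos_y_5 = 15
pos_z_5 = 14
width_5 = 5
height_5 = 2
pos_x_6 = 15
pos_y_6 = 7
pos_z_6 = 8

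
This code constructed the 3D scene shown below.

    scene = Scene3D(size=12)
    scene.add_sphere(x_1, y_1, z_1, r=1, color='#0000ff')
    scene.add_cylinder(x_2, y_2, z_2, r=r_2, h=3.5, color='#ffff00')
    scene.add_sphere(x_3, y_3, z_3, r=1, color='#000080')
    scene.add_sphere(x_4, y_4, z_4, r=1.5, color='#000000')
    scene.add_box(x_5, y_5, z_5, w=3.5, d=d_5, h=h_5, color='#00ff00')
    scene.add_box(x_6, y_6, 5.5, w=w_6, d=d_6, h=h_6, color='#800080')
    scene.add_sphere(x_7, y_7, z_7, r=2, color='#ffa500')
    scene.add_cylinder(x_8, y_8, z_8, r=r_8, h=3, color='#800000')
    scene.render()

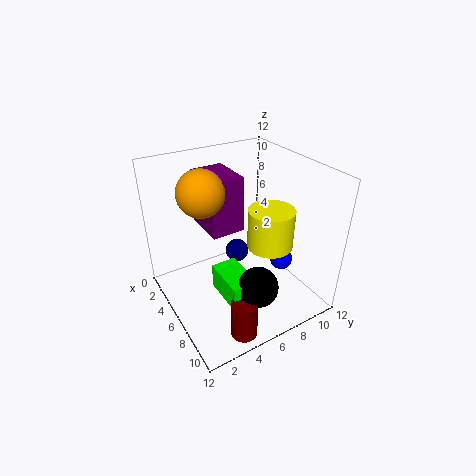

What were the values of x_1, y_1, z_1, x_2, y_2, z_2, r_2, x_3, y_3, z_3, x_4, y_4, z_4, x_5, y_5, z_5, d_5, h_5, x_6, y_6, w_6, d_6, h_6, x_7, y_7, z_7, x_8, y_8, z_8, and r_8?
x_1 = 7; y_1 = 10; z_1 = 3; x_2 = 6.5; y_2 = 9; z_2 = 4.5; r_2 = 2; x_3 = 5; y_3 = 6.5; z_3 = 4; x_4 = 10.5; y_4 = 5; z_4 = 4.5; x_5 = 7; y_5 = 3; z_5 = 3; d_5 = 2; h_5 = 2; x_6 = 0.5; y_6 = 4.5; w_6 = 4; d_6 = 3; h_6 = 5; x_7 = 3.5; y_7 = 4; z_7 = 9.5; x_8 = 11; y_8 = 3.5; z_8 = 1; r_8 = 1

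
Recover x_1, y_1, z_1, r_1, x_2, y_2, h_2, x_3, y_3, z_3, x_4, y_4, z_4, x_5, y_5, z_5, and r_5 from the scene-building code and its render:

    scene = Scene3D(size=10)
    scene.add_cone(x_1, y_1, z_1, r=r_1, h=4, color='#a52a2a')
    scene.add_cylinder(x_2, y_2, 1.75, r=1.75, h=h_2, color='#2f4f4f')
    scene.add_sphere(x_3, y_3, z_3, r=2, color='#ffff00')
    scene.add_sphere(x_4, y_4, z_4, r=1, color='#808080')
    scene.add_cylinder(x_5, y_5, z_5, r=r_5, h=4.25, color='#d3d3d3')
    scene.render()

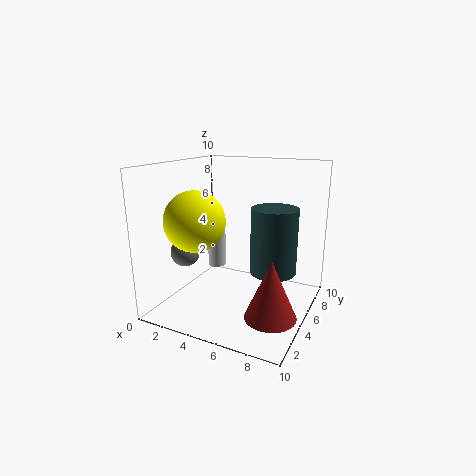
x_1 = 8; y_1 = 3.75; z_1 = 0.25; r_1 = 1.75; x_2 = 6.75; y_2 = 7.5; h_2 = 5; x_3 = 3; y_3 = 2.75; z_3 = 6.5; x_4 = 1.75; y_4 = 3.25; z_4 = 4; x_5 = 1.25; y_5 = 8.5; z_5 = 1; r_5 = 0.75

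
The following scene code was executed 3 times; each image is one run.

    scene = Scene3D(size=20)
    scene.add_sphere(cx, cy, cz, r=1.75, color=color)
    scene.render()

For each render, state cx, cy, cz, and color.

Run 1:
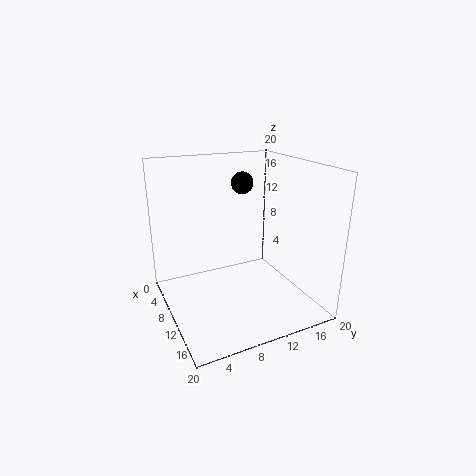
cx = 2.75, cy = 14.25, cz = 15.75, color = 'black'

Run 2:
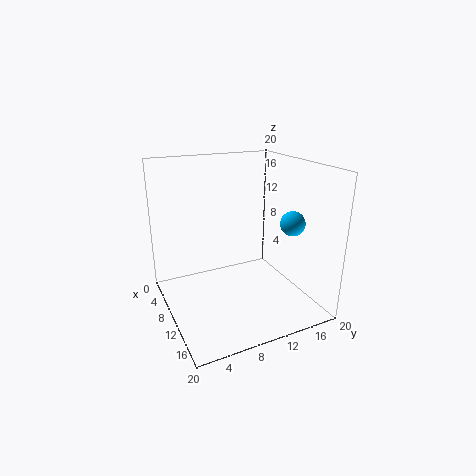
cx = 12.5, cy = 17.25, cz = 11.75, color = 'deepskyblue'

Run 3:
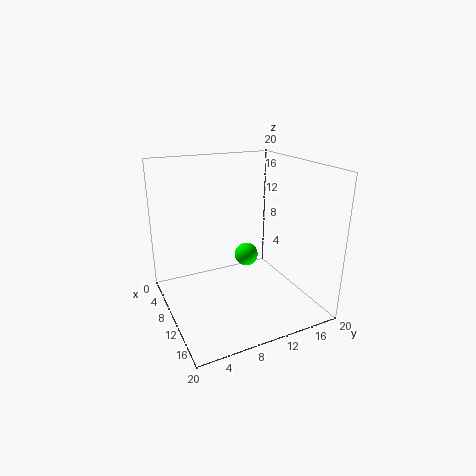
cx = 7.75, cy = 12.5, cz = 6, color = 'lime'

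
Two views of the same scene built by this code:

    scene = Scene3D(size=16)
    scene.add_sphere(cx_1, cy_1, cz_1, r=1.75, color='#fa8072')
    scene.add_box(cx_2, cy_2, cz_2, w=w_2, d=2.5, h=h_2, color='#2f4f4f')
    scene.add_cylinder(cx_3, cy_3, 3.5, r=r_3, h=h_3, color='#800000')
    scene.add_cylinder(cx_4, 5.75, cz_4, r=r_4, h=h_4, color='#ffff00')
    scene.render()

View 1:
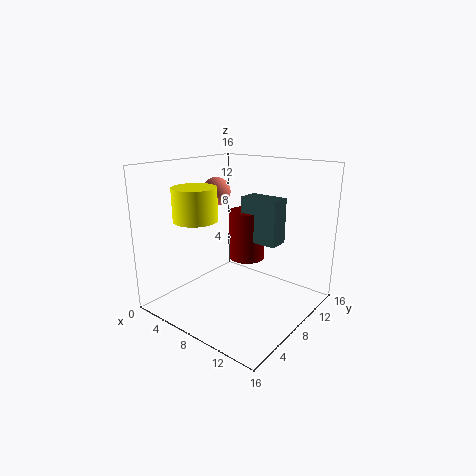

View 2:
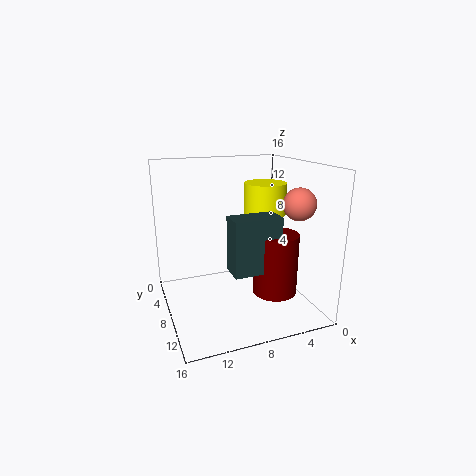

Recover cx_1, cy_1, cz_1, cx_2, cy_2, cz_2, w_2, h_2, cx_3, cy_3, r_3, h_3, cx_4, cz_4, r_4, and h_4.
cx_1 = 2.25; cy_1 = 11; cz_1 = 12; cx_2 = 5.75; cy_2 = 11.5; cz_2 = 6.25; w_2 = 4.75; h_2 = 5.5; cx_3 = 5.75; cy_3 = 12.75; r_3 = 2.25; h_3 = 6.25; cx_4 = 3.75; cz_4 = 9.75; r_4 = 2.5; h_4 = 3.75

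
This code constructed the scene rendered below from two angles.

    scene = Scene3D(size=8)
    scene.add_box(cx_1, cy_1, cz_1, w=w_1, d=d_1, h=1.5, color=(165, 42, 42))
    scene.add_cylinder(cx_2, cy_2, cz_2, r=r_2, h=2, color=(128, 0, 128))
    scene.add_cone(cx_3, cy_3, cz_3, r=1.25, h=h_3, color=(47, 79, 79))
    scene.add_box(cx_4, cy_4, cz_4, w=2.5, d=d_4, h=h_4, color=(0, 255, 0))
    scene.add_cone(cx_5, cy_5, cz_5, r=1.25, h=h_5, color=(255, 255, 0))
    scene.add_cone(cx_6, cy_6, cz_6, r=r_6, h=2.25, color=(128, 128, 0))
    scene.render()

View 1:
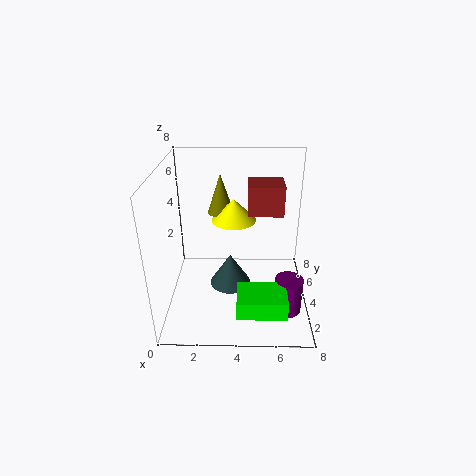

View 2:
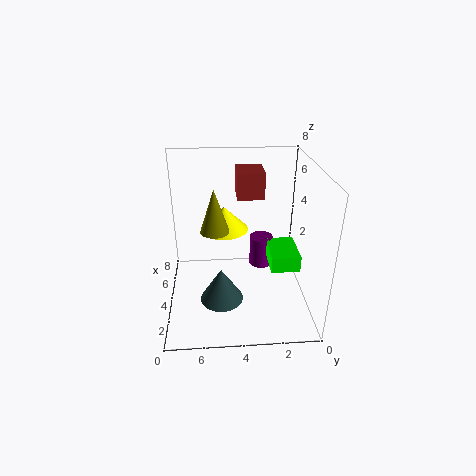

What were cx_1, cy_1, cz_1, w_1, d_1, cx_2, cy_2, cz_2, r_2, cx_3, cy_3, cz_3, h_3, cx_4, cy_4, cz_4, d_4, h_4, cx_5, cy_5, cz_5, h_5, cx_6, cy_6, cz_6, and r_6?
cx_1 = 4.5, cy_1 = 2.5, cz_1 = 6, w_1 = 1.75, d_1 = 1.5, cx_2 = 6.75, cy_2 = 2.25, cz_2 = 0.5, r_2 = 0.75, cx_3 = 3.5, cy_3 = 5, cz_3 = 0.25, h_3 = 2, cx_4 = 4, cy_4 = 0.25, cz_4 = 1.5, d_4 = 1.75, h_4 = 1, cx_5 = 3.75, cy_5 = 4.75, cz_5 = 4.75, h_5 = 1.25, cx_6 = 3, cy_6 = 5.25, cz_6 = 5, r_6 = 0.75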